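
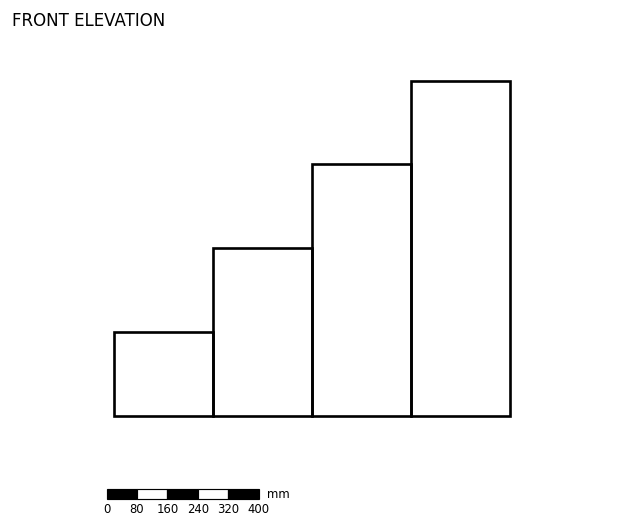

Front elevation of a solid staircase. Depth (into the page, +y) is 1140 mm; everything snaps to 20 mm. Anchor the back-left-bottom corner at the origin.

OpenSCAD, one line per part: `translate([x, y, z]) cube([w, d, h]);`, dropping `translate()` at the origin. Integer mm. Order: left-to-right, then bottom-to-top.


cube([260, 1140, 220]);
translate([260, 0, 0]) cube([260, 1140, 440]);
translate([520, 0, 0]) cube([260, 1140, 660]);
translate([780, 0, 0]) cube([260, 1140, 880]);


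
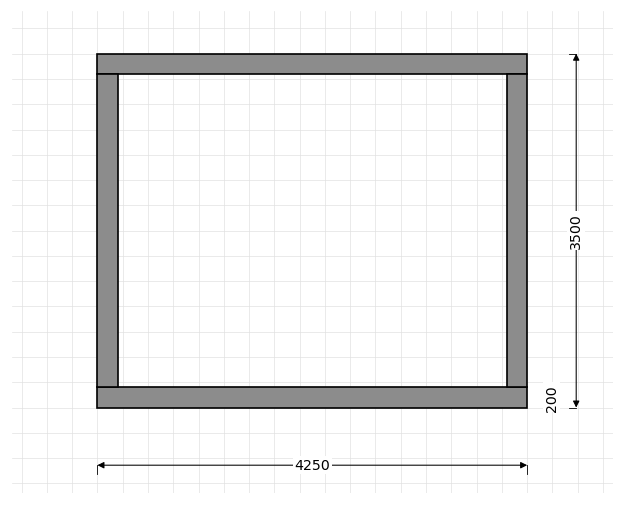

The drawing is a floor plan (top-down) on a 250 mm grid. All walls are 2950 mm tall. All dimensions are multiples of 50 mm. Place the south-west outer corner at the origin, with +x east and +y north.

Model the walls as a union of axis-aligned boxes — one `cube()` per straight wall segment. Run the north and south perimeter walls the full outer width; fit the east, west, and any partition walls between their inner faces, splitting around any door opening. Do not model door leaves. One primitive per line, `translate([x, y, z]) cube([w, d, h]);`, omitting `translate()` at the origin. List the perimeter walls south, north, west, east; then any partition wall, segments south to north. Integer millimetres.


cube([4250, 200, 2950]);
translate([0, 3300, 0]) cube([4250, 200, 2950]);
translate([0, 200, 0]) cube([200, 3100, 2950]);
translate([4050, 200, 0]) cube([200, 3100, 2950]);


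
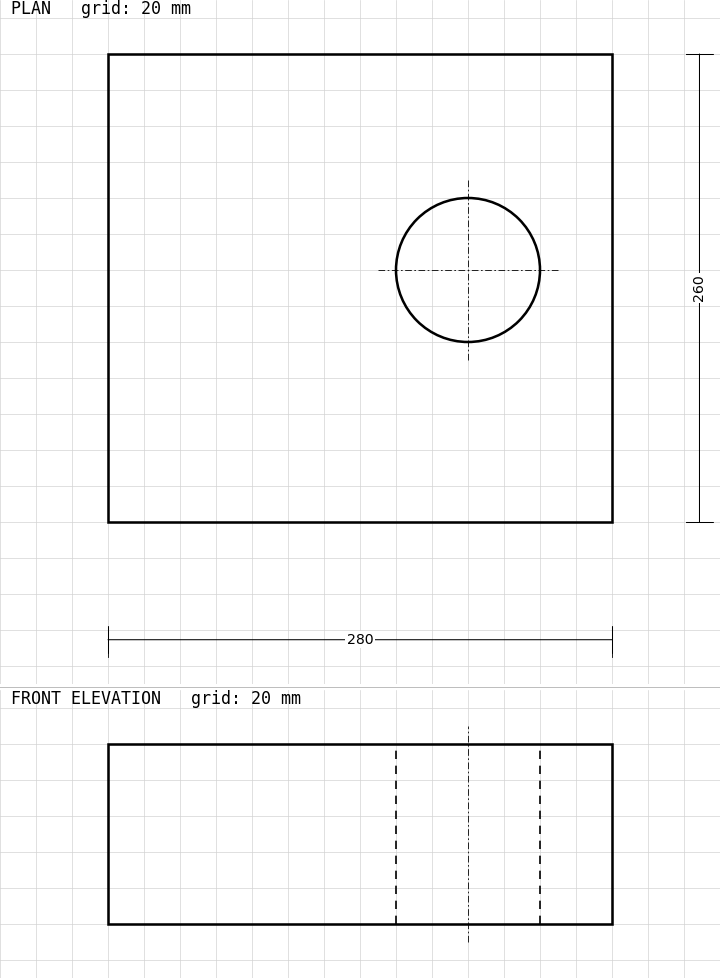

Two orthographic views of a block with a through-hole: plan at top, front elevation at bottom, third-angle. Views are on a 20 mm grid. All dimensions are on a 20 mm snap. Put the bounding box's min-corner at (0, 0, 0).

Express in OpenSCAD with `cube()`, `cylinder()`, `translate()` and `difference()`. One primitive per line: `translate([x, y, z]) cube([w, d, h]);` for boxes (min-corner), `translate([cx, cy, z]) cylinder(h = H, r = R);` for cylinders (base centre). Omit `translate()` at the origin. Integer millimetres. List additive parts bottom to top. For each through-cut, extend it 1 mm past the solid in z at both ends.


difference() {
  cube([280, 260, 100]);
  translate([200, 140, -1]) cylinder(h = 102, r = 40);
}


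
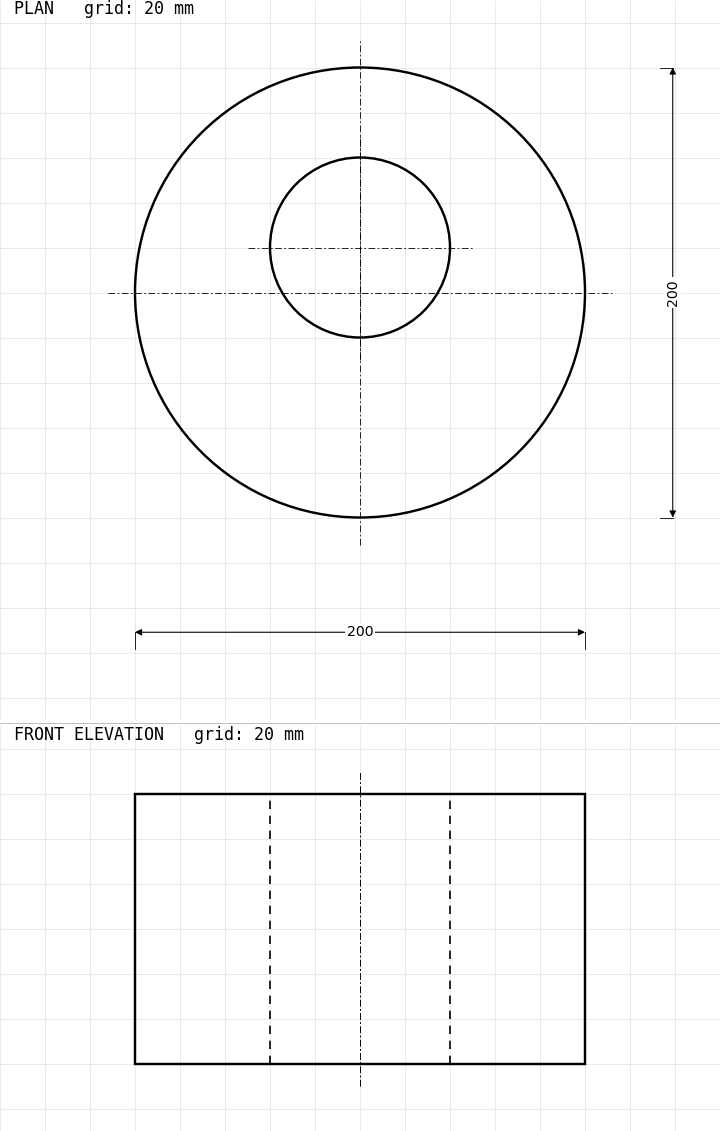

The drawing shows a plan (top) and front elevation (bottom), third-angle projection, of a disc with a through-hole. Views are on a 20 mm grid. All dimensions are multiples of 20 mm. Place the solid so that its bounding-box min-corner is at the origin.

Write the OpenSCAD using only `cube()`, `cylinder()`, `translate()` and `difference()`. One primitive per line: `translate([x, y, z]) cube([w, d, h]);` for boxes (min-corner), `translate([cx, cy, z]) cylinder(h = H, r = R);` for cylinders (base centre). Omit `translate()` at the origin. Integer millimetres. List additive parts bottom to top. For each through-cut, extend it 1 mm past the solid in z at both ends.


difference() {
  translate([100, 100, 0]) cylinder(h = 120, r = 100);
  translate([100, 120, -1]) cylinder(h = 122, r = 40);
}


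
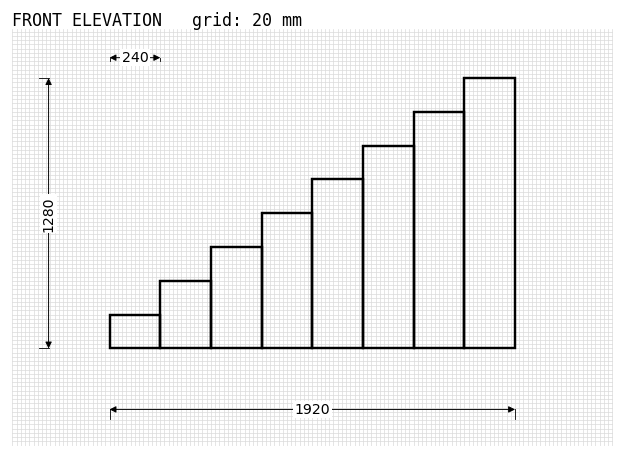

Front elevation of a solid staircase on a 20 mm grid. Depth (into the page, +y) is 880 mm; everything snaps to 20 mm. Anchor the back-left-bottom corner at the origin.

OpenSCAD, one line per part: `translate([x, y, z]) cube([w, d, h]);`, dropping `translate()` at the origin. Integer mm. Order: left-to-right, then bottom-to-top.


cube([240, 880, 160]);
translate([240, 0, 0]) cube([240, 880, 320]);
translate([480, 0, 0]) cube([240, 880, 480]);
translate([720, 0, 0]) cube([240, 880, 640]);
translate([960, 0, 0]) cube([240, 880, 800]);
translate([1200, 0, 0]) cube([240, 880, 960]);
translate([1440, 0, 0]) cube([240, 880, 1120]);
translate([1680, 0, 0]) cube([240, 880, 1280]);


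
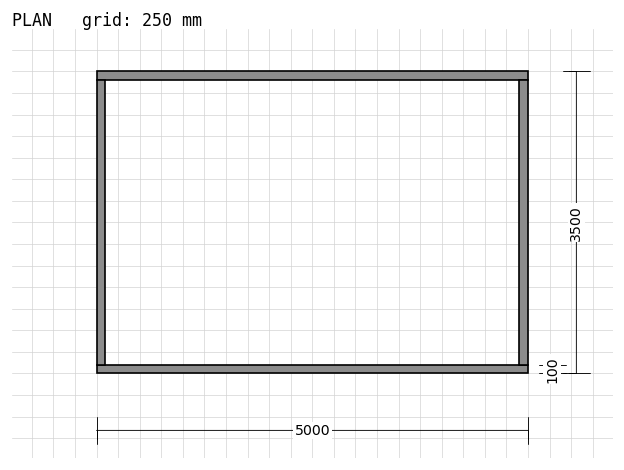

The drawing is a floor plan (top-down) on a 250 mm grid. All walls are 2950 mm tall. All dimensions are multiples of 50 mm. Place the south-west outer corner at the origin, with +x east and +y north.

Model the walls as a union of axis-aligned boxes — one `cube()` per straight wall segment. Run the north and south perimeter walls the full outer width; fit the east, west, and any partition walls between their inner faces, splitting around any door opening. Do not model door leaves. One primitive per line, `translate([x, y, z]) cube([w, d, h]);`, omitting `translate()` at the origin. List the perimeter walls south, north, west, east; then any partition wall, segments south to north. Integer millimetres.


cube([5000, 100, 2950]);
translate([0, 3400, 0]) cube([5000, 100, 2950]);
translate([0, 100, 0]) cube([100, 3300, 2950]);
translate([4900, 100, 0]) cube([100, 3300, 2950]);


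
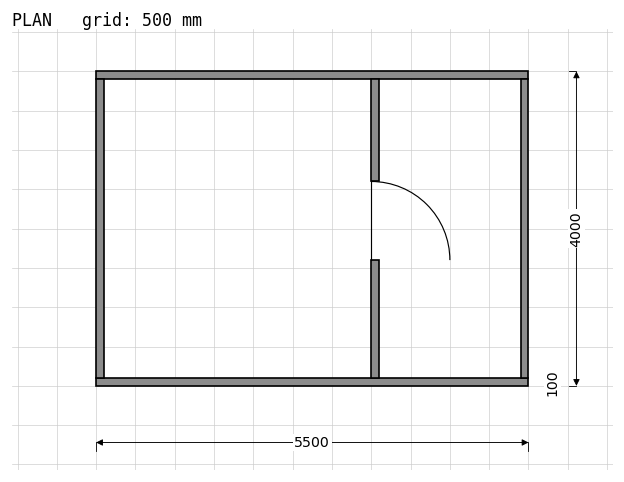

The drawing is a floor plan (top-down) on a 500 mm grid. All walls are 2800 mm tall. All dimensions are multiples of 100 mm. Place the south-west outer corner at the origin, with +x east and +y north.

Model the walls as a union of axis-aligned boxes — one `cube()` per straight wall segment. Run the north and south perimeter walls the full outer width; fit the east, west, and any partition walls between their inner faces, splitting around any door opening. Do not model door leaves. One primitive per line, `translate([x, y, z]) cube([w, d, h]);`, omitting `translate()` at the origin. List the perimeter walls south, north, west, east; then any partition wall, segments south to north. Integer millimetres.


cube([5500, 100, 2800]);
translate([0, 3900, 0]) cube([5500, 100, 2800]);
translate([0, 100, 0]) cube([100, 3800, 2800]);
translate([5400, 100, 0]) cube([100, 3800, 2800]);
translate([3500, 100, 0]) cube([100, 1500, 2800]);
translate([3500, 2600, 0]) cube([100, 1300, 2800]);


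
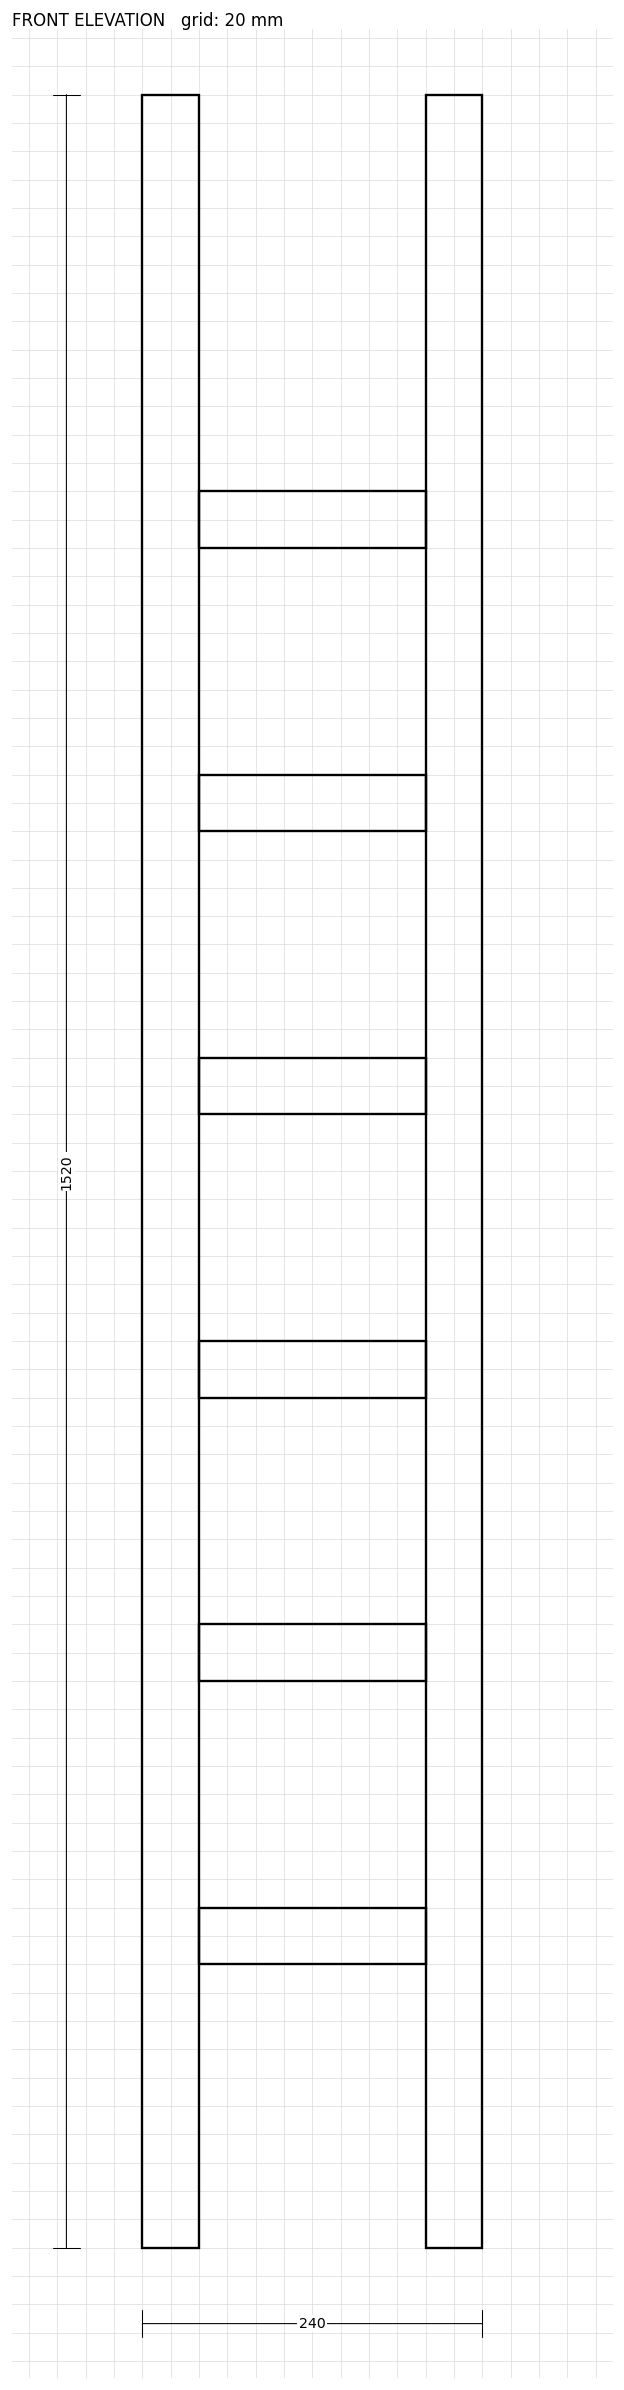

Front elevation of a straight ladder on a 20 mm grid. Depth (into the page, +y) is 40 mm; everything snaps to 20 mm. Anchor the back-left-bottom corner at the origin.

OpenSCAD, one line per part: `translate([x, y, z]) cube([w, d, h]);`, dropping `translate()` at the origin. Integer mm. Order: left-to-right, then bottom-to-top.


cube([40, 40, 1520]);
translate([40, 0, 200]) cube([160, 40, 40]);
translate([40, 0, 400]) cube([160, 40, 40]);
translate([40, 0, 600]) cube([160, 40, 40]);
translate([40, 0, 800]) cube([160, 40, 40]);
translate([40, 0, 1000]) cube([160, 40, 40]);
translate([40, 0, 1200]) cube([160, 40, 40]);
translate([200, 0, 0]) cube([40, 40, 1520]);


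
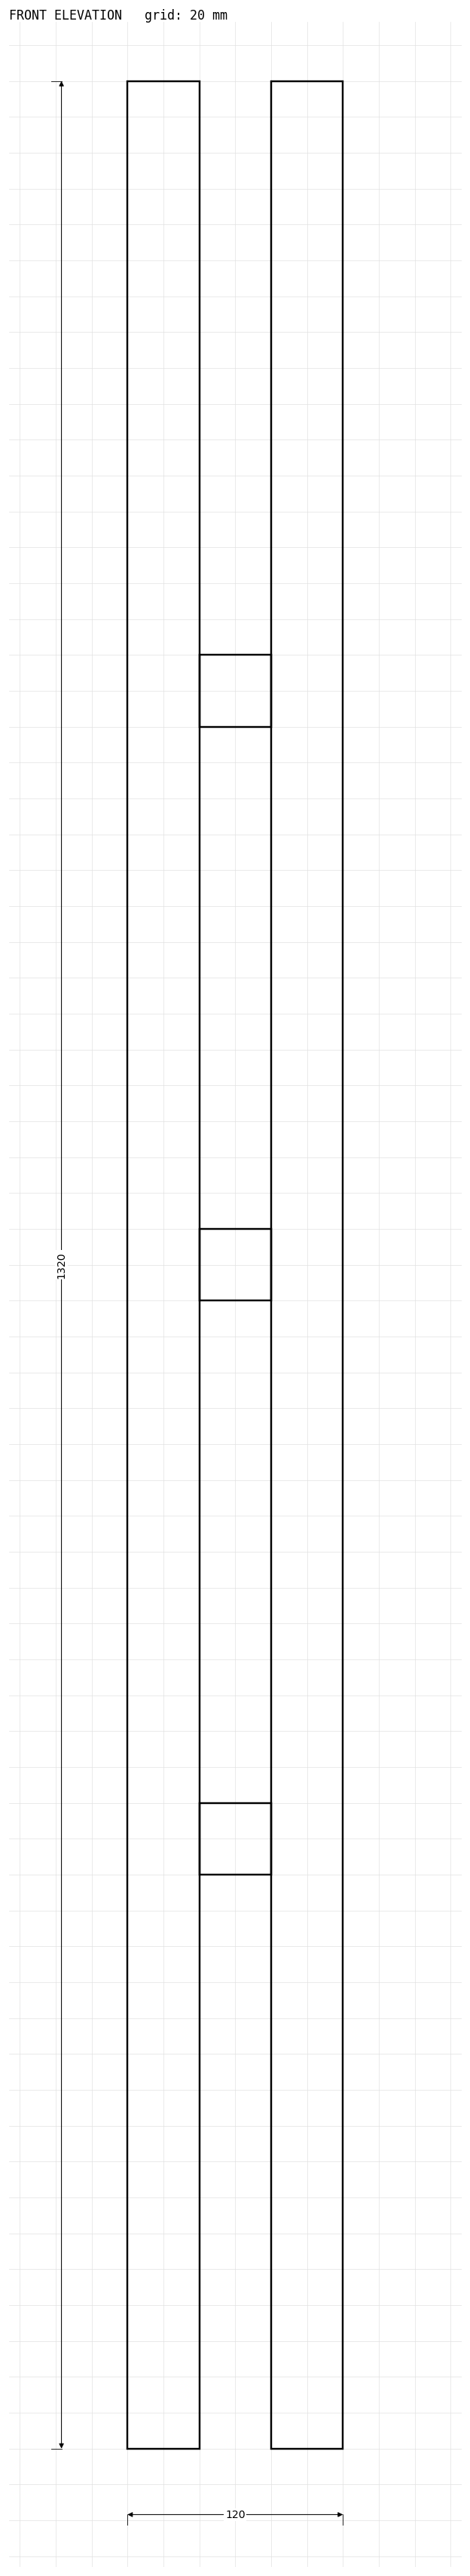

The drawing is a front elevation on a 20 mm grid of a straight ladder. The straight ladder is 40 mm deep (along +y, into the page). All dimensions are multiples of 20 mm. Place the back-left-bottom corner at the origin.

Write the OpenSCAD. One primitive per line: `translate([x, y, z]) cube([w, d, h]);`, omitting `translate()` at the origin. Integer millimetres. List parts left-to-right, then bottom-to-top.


cube([40, 40, 1320]);
translate([40, 0, 320]) cube([40, 40, 40]);
translate([40, 0, 640]) cube([40, 40, 40]);
translate([40, 0, 960]) cube([40, 40, 40]);
translate([80, 0, 0]) cube([40, 40, 1320]);


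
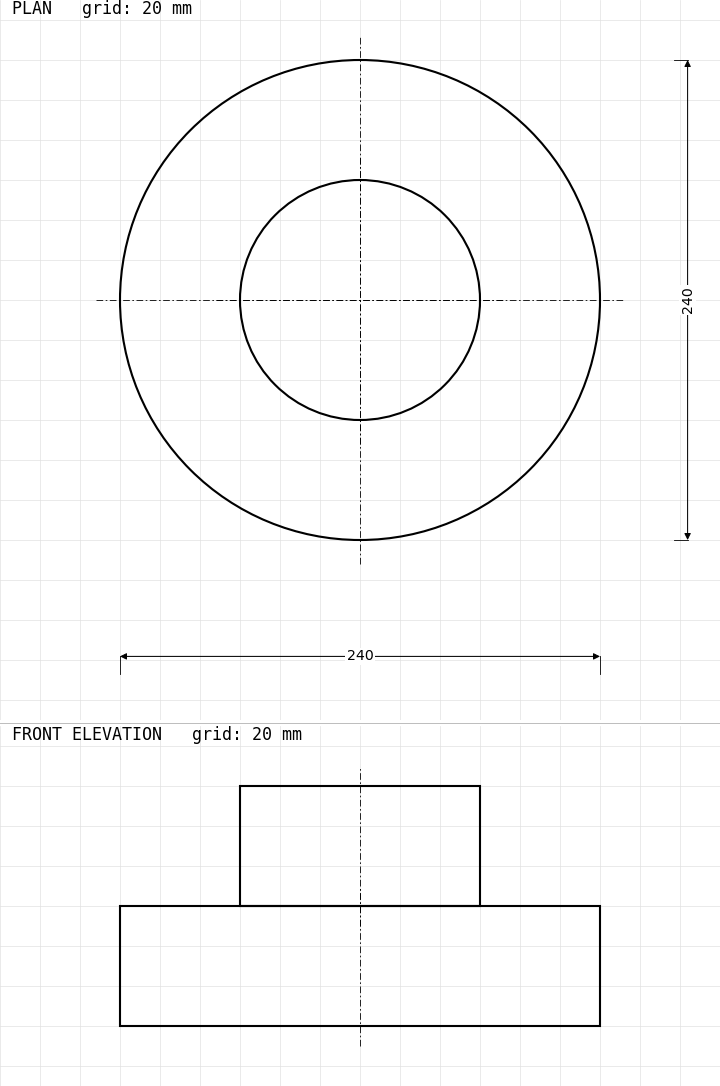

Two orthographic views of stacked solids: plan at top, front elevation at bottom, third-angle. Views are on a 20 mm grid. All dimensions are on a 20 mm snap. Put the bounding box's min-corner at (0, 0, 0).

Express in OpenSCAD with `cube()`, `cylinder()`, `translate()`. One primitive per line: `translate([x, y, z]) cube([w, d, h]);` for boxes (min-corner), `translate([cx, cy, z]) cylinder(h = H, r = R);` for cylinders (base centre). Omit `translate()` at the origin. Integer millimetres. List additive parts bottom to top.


translate([120, 120, 0]) cylinder(h = 60, r = 120);
translate([120, 120, 60]) cylinder(h = 60, r = 60);


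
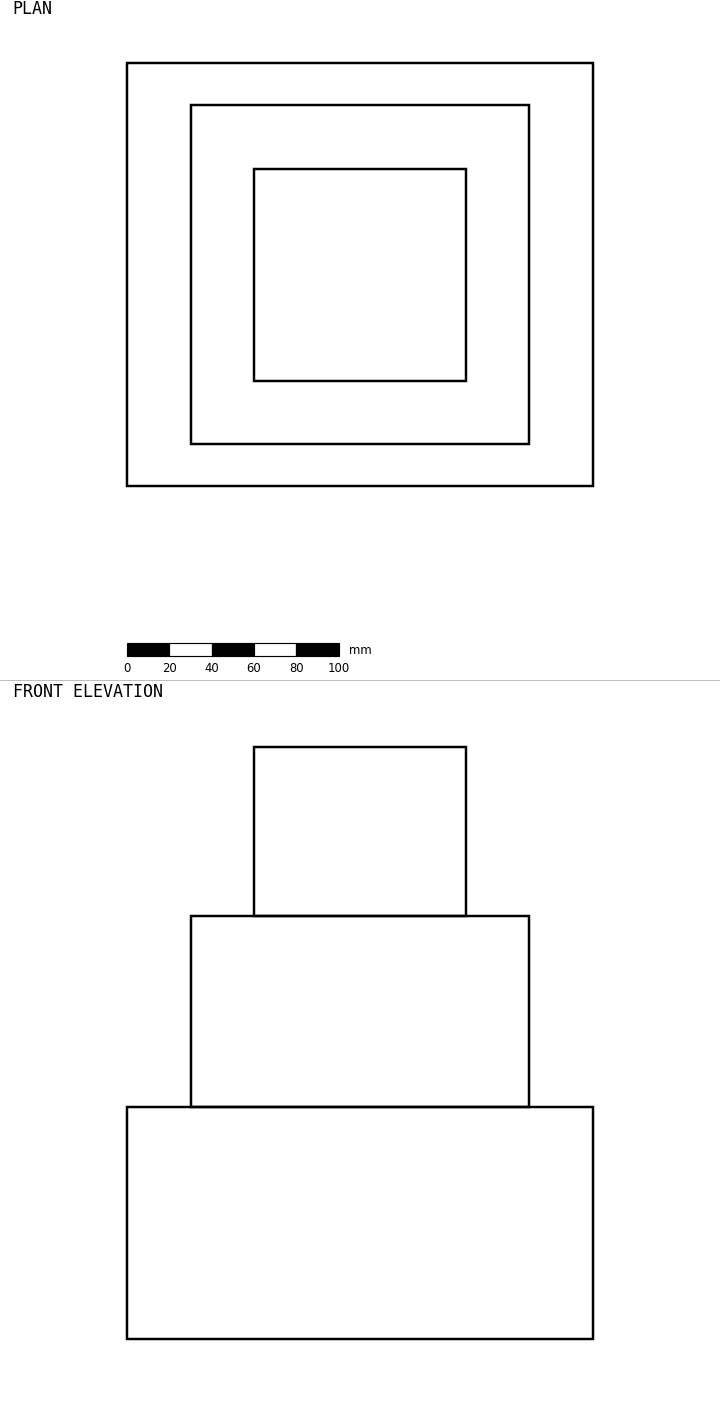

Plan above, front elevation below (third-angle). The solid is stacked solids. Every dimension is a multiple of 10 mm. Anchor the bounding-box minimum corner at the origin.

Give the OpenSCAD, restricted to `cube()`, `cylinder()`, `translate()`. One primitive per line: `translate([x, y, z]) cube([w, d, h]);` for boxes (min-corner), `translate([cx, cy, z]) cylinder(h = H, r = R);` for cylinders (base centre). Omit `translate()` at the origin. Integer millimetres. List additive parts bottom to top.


cube([220, 200, 110]);
translate([30, 20, 110]) cube([160, 160, 90]);
translate([60, 50, 200]) cube([100, 100, 80]);


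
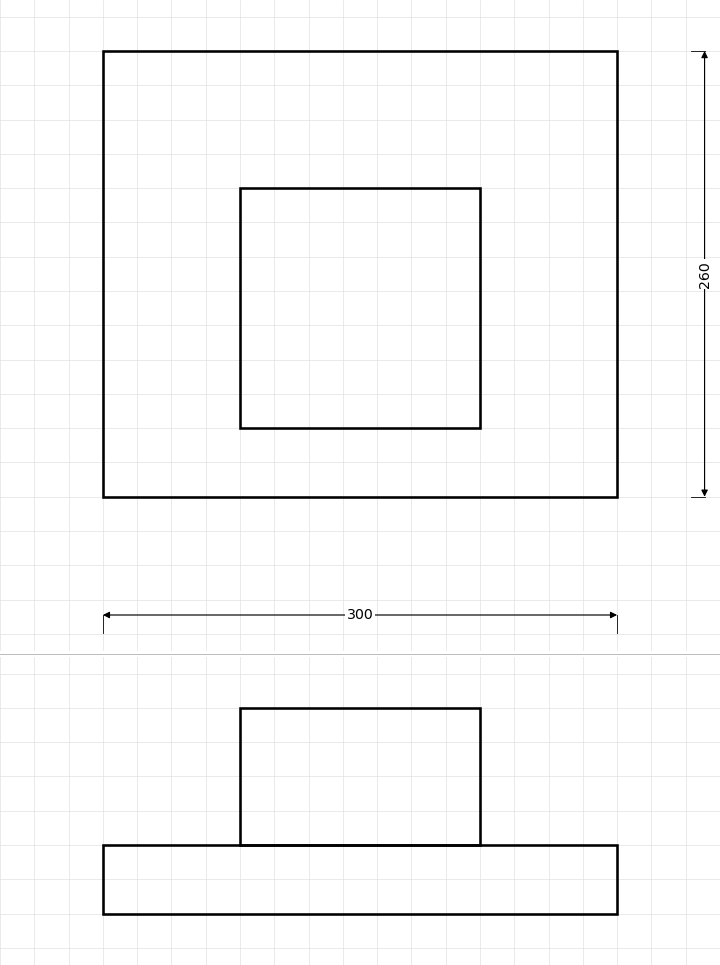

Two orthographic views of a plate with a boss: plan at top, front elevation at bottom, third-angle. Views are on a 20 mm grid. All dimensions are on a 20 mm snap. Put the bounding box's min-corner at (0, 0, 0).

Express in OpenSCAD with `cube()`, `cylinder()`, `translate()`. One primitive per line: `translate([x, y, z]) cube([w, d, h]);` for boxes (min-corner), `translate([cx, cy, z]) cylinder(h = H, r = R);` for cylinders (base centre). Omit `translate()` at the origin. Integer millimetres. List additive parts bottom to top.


cube([300, 260, 40]);
translate([80, 40, 40]) cube([140, 140, 80]);


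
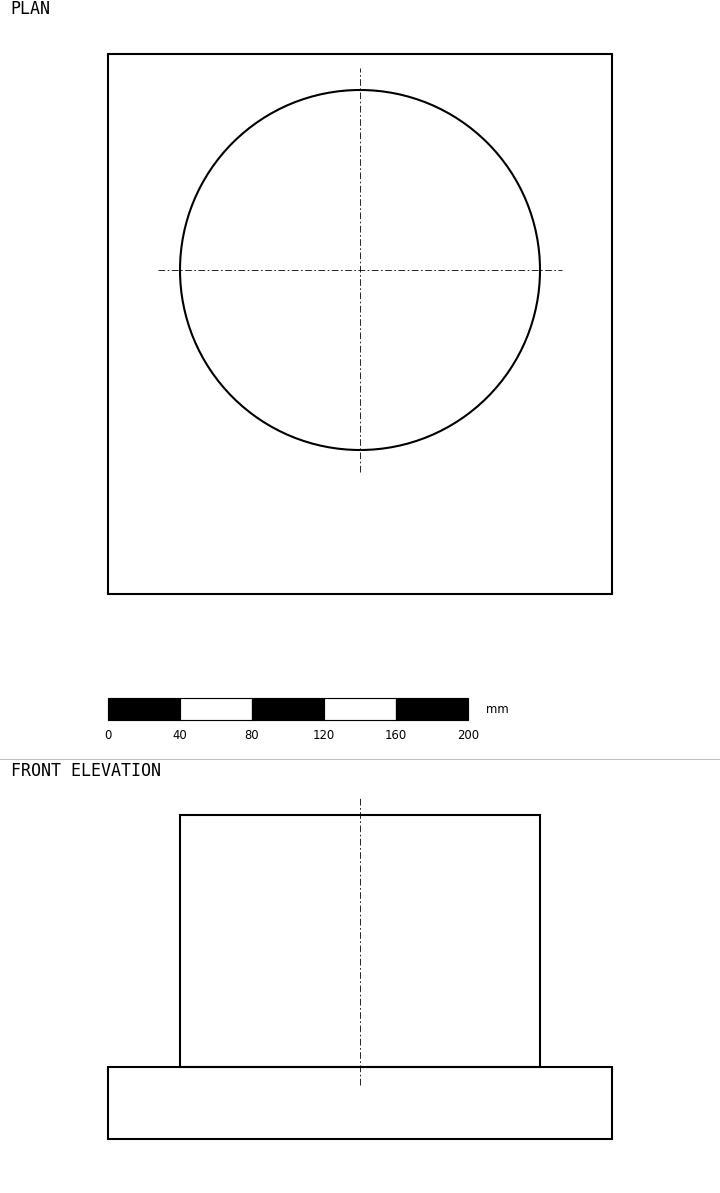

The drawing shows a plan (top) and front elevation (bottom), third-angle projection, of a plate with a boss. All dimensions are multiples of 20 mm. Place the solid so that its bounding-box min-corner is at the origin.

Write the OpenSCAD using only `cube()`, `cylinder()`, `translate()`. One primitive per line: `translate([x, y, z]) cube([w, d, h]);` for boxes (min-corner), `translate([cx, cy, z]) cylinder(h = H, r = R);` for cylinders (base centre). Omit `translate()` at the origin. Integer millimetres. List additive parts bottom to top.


cube([280, 300, 40]);
translate([140, 180, 40]) cylinder(h = 140, r = 100);


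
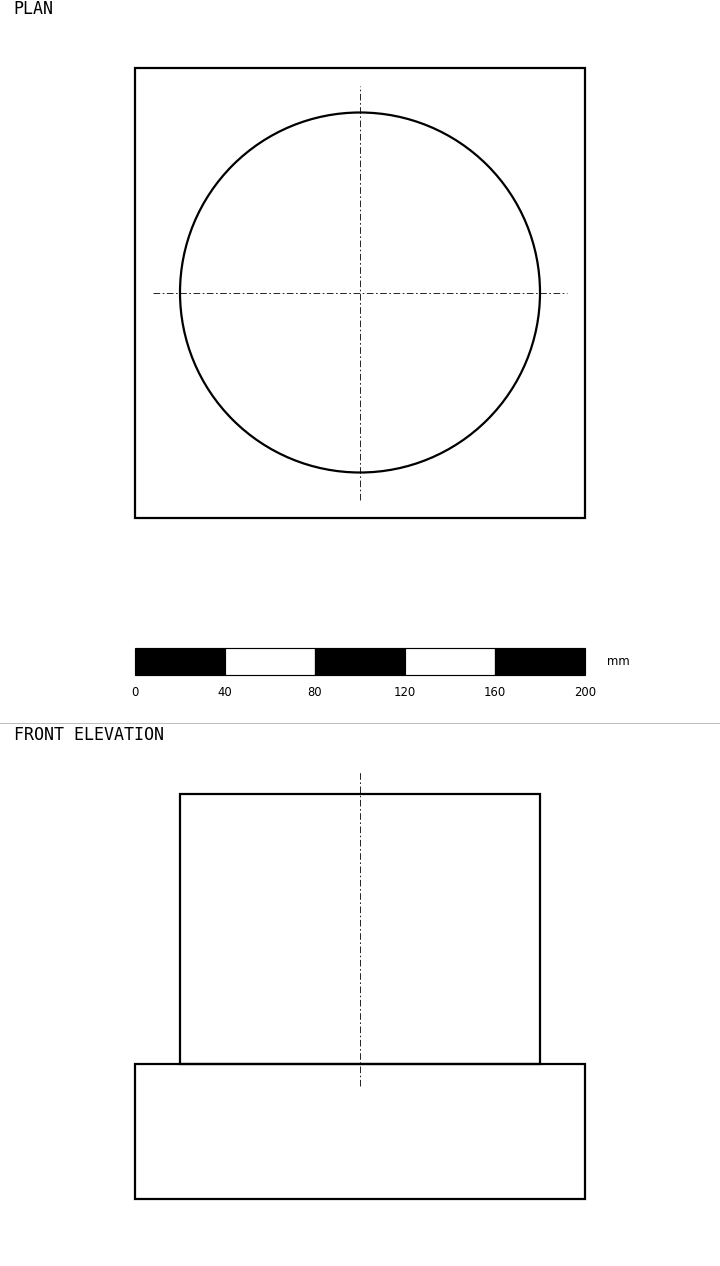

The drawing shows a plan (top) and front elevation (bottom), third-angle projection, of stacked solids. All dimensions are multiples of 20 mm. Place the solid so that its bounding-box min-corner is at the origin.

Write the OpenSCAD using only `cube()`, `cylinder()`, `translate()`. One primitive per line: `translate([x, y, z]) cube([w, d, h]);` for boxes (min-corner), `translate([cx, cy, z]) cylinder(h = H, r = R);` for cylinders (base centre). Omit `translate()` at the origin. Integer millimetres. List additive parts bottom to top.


cube([200, 200, 60]);
translate([100, 100, 60]) cylinder(h = 120, r = 80);


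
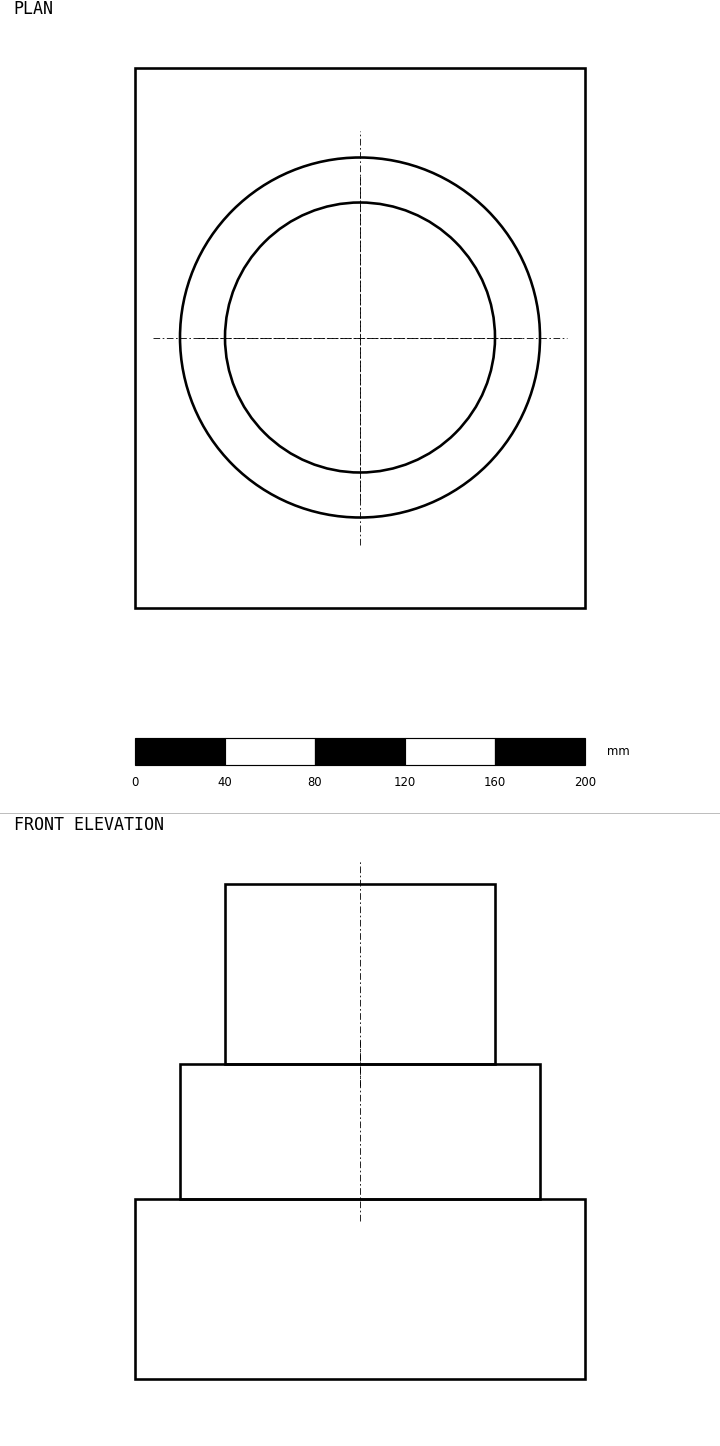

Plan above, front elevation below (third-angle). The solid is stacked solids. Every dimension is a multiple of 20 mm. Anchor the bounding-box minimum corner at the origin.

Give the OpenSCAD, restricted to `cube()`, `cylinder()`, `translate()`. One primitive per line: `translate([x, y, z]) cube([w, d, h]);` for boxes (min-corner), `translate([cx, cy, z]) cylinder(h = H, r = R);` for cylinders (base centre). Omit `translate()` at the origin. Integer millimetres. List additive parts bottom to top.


cube([200, 240, 80]);
translate([100, 120, 80]) cylinder(h = 60, r = 80);
translate([100, 120, 140]) cylinder(h = 80, r = 60);


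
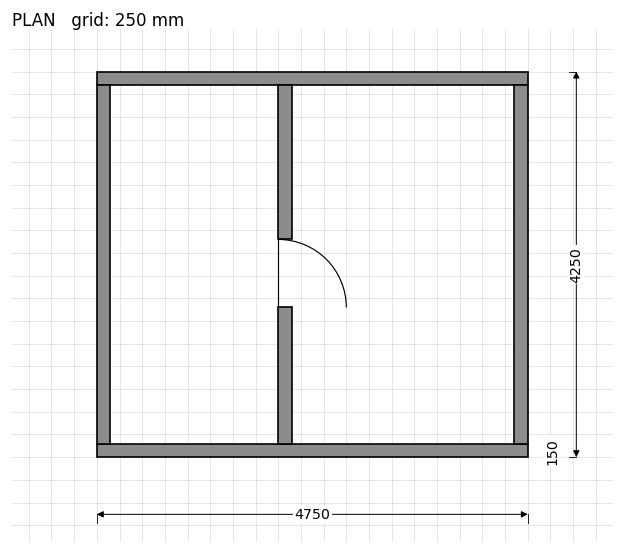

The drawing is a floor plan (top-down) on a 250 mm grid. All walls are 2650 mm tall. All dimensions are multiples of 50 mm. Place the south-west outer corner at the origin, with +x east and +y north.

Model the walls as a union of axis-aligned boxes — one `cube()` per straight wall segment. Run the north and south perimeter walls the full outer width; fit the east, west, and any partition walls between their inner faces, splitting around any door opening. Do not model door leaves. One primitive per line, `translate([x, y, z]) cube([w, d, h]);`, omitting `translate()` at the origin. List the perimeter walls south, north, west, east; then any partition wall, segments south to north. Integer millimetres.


cube([4750, 150, 2650]);
translate([0, 4100, 0]) cube([4750, 150, 2650]);
translate([0, 150, 0]) cube([150, 3950, 2650]);
translate([4600, 150, 0]) cube([150, 3950, 2650]);
translate([2000, 150, 0]) cube([150, 1500, 2650]);
translate([2000, 2400, 0]) cube([150, 1700, 2650]);


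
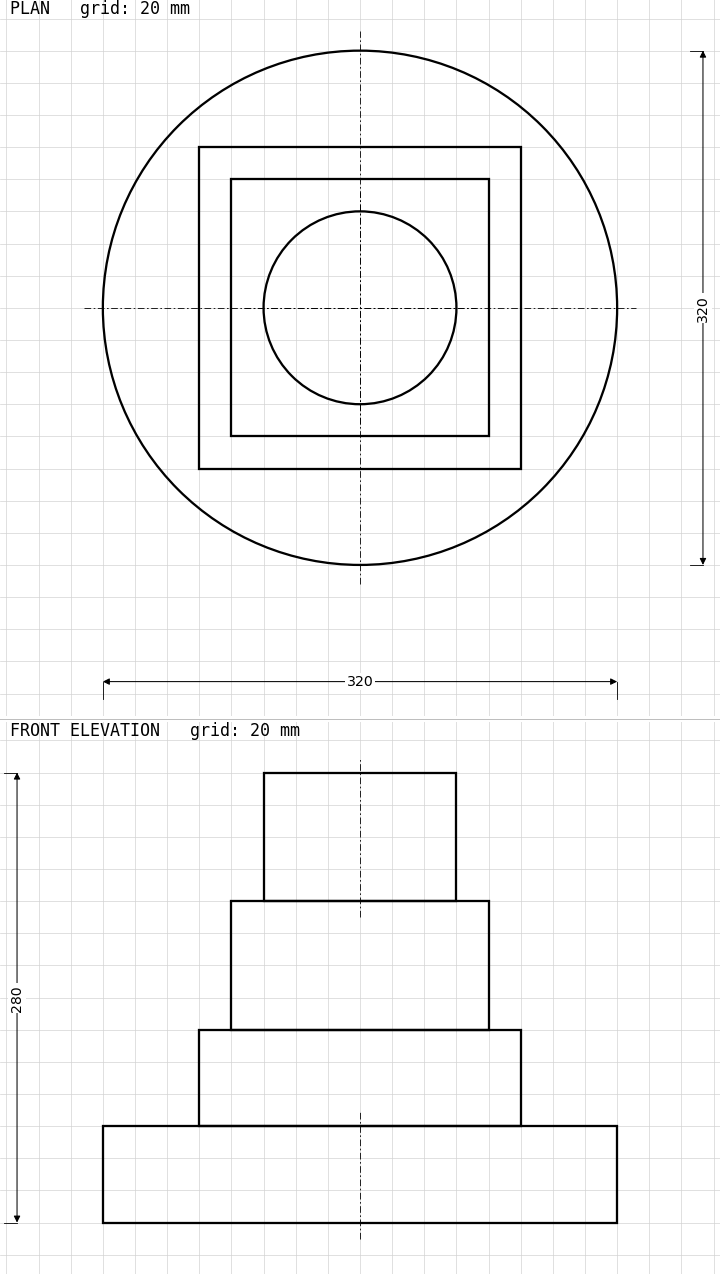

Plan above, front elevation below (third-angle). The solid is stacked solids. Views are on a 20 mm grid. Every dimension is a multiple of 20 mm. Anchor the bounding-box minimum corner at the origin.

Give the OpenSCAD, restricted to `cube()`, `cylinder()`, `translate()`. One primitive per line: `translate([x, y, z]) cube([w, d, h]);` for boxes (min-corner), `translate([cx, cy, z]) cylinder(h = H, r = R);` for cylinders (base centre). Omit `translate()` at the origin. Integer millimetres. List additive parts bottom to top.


translate([160, 160, 0]) cylinder(h = 60, r = 160);
translate([60, 60, 60]) cube([200, 200, 60]);
translate([80, 80, 120]) cube([160, 160, 80]);
translate([160, 160, 200]) cylinder(h = 80, r = 60);


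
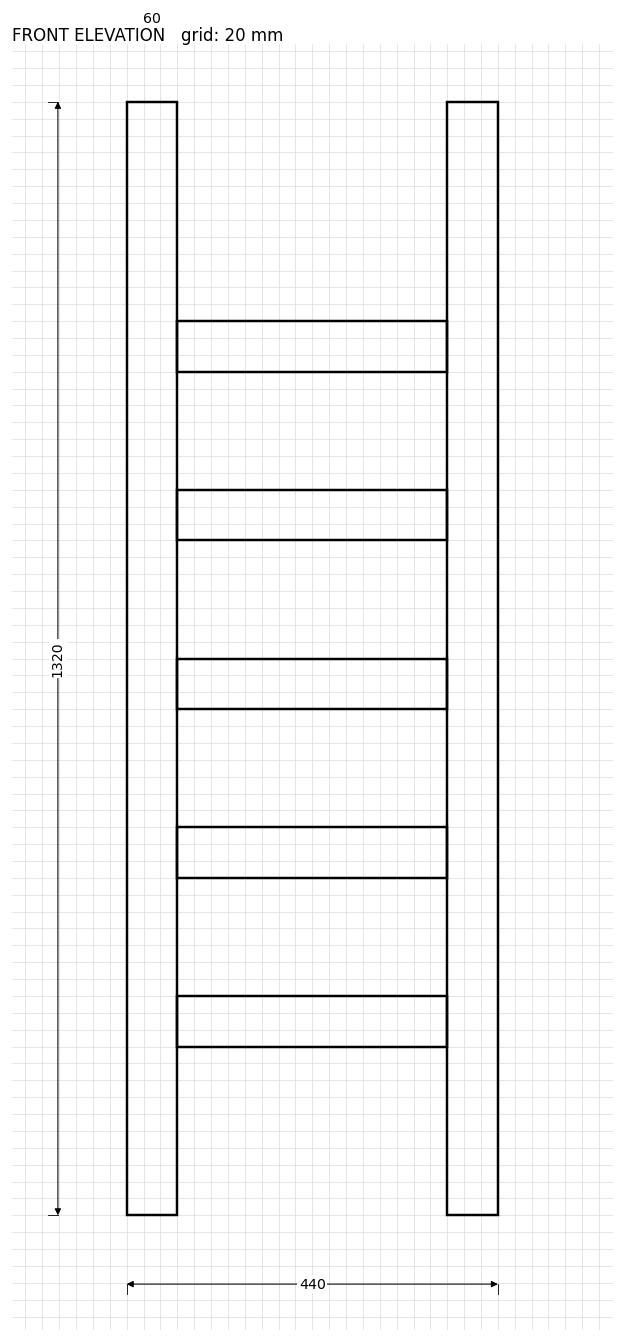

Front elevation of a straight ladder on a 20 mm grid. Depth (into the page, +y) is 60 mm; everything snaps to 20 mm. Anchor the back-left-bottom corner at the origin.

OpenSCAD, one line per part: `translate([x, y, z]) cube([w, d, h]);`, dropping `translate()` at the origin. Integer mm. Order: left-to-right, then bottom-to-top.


cube([60, 60, 1320]);
translate([60, 0, 200]) cube([320, 60, 60]);
translate([60, 0, 400]) cube([320, 60, 60]);
translate([60, 0, 600]) cube([320, 60, 60]);
translate([60, 0, 800]) cube([320, 60, 60]);
translate([60, 0, 1000]) cube([320, 60, 60]);
translate([380, 0, 0]) cube([60, 60, 1320]);


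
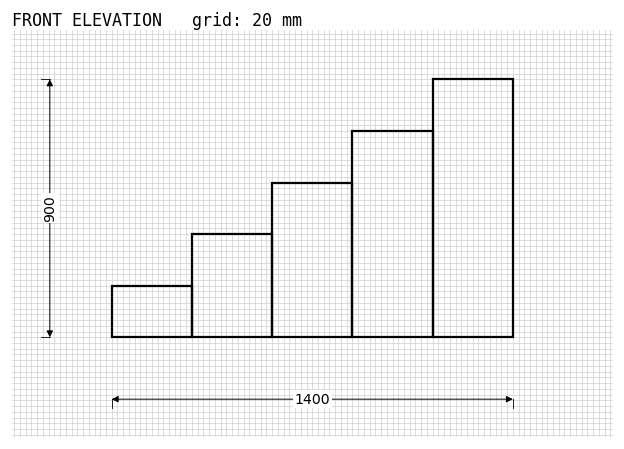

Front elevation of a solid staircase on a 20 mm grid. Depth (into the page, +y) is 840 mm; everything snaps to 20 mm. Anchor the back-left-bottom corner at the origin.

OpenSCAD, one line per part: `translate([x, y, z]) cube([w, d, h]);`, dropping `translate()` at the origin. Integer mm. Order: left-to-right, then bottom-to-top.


cube([280, 840, 180]);
translate([280, 0, 0]) cube([280, 840, 360]);
translate([560, 0, 0]) cube([280, 840, 540]);
translate([840, 0, 0]) cube([280, 840, 720]);
translate([1120, 0, 0]) cube([280, 840, 900]);


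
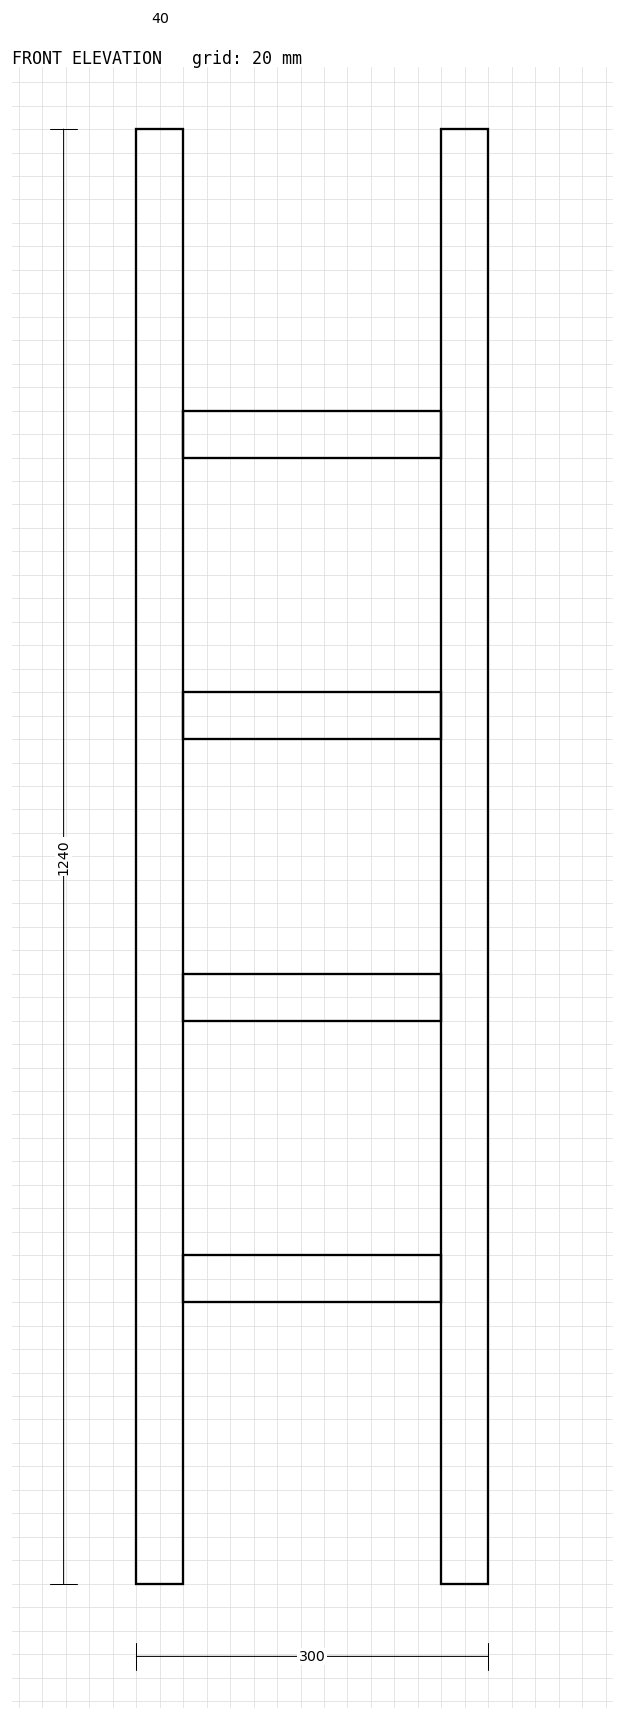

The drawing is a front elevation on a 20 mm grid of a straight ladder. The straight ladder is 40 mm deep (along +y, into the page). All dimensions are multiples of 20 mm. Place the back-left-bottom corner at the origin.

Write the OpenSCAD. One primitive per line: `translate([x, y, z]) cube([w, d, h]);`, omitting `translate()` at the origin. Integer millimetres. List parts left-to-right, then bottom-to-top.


cube([40, 40, 1240]);
translate([40, 0, 240]) cube([220, 40, 40]);
translate([40, 0, 480]) cube([220, 40, 40]);
translate([40, 0, 720]) cube([220, 40, 40]);
translate([40, 0, 960]) cube([220, 40, 40]);
translate([260, 0, 0]) cube([40, 40, 1240]);


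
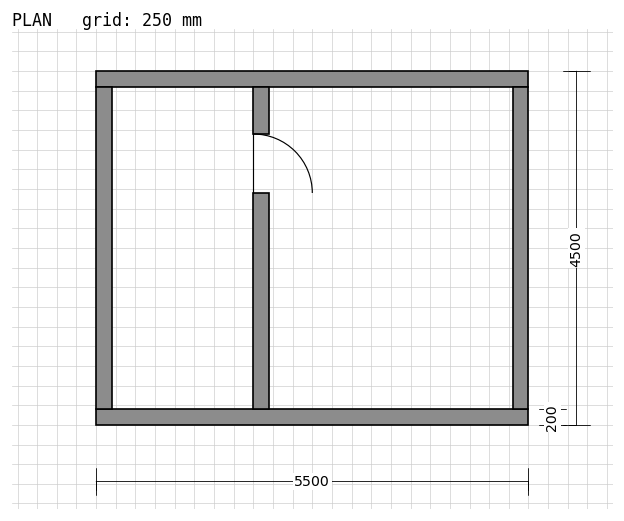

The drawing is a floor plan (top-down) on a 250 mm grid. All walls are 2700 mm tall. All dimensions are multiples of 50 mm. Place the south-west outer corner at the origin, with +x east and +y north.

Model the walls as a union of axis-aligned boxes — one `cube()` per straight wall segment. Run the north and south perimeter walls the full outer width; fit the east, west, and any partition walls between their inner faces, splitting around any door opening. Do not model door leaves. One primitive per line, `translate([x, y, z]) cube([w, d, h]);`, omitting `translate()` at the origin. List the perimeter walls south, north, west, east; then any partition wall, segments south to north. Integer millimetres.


cube([5500, 200, 2700]);
translate([0, 4300, 0]) cube([5500, 200, 2700]);
translate([0, 200, 0]) cube([200, 4100, 2700]);
translate([5300, 200, 0]) cube([200, 4100, 2700]);
translate([2000, 200, 0]) cube([200, 2750, 2700]);
translate([2000, 3700, 0]) cube([200, 600, 2700]);


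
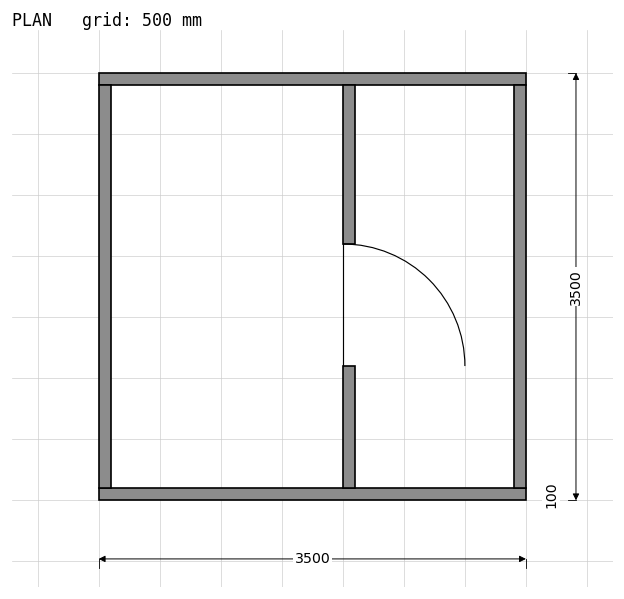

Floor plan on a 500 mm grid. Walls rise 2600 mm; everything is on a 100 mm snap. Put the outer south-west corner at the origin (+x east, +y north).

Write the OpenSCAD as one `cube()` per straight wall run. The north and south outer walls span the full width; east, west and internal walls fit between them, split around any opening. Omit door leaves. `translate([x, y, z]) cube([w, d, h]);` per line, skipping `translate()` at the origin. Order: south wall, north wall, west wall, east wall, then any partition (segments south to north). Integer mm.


cube([3500, 100, 2600]);
translate([0, 3400, 0]) cube([3500, 100, 2600]);
translate([0, 100, 0]) cube([100, 3300, 2600]);
translate([3400, 100, 0]) cube([100, 3300, 2600]);
translate([2000, 100, 0]) cube([100, 1000, 2600]);
translate([2000, 2100, 0]) cube([100, 1300, 2600]);


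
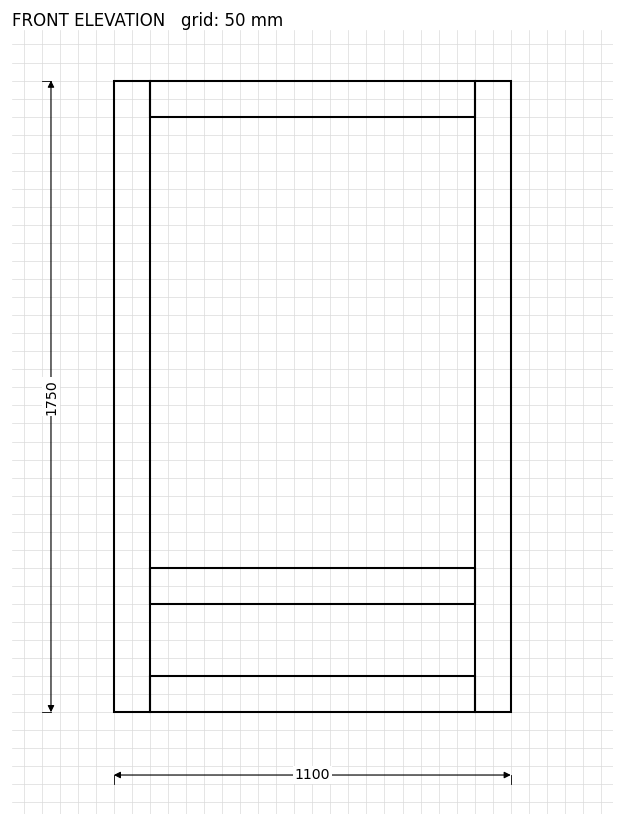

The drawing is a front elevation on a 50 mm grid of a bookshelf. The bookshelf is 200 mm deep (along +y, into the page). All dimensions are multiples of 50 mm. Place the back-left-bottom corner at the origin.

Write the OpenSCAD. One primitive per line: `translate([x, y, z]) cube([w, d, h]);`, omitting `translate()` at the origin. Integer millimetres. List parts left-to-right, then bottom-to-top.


cube([100, 200, 1750]);
translate([100, 0, 0]) cube([900, 200, 100]);
translate([100, 0, 300]) cube([900, 200, 100]);
translate([100, 0, 1650]) cube([900, 200, 100]);
translate([1000, 0, 0]) cube([100, 200, 1750]);


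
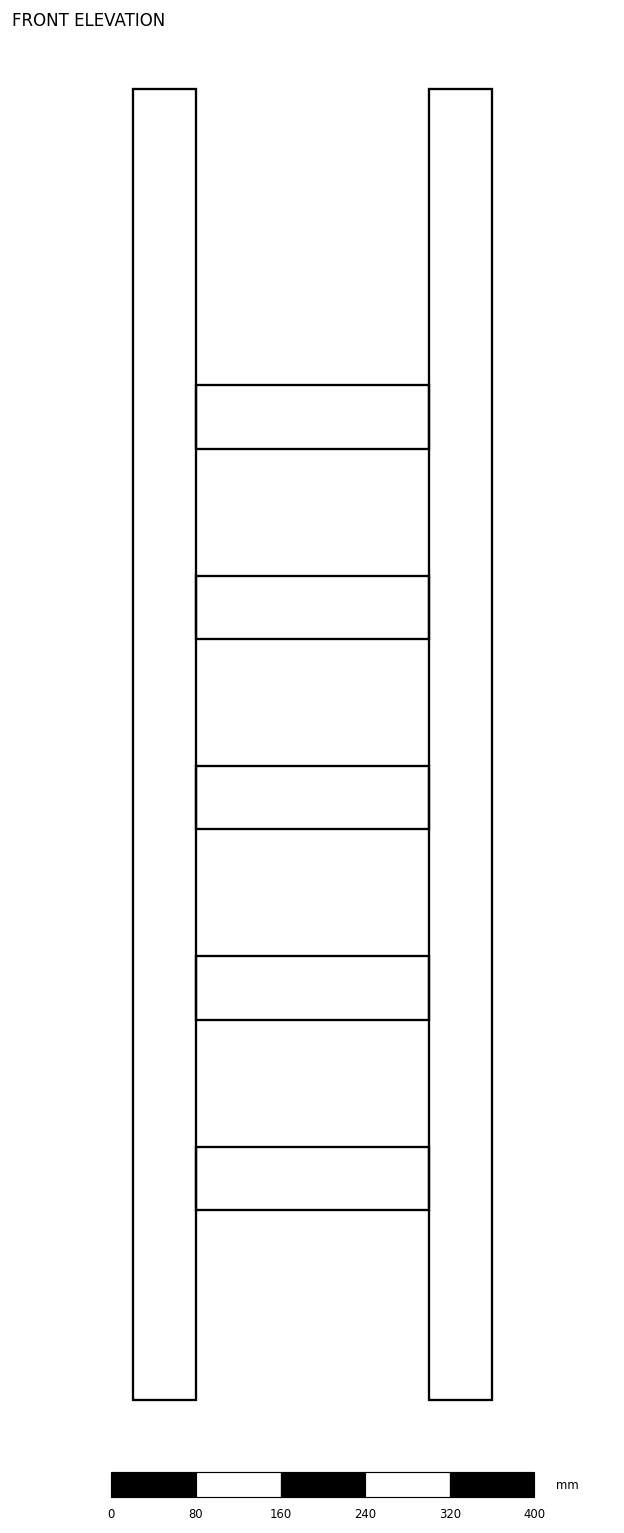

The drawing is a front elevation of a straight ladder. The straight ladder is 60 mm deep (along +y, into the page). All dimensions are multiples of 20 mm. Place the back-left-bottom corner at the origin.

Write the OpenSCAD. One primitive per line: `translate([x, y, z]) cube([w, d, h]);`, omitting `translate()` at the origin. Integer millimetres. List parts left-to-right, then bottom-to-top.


cube([60, 60, 1240]);
translate([60, 0, 180]) cube([220, 60, 60]);
translate([60, 0, 360]) cube([220, 60, 60]);
translate([60, 0, 540]) cube([220, 60, 60]);
translate([60, 0, 720]) cube([220, 60, 60]);
translate([60, 0, 900]) cube([220, 60, 60]);
translate([280, 0, 0]) cube([60, 60, 1240]);


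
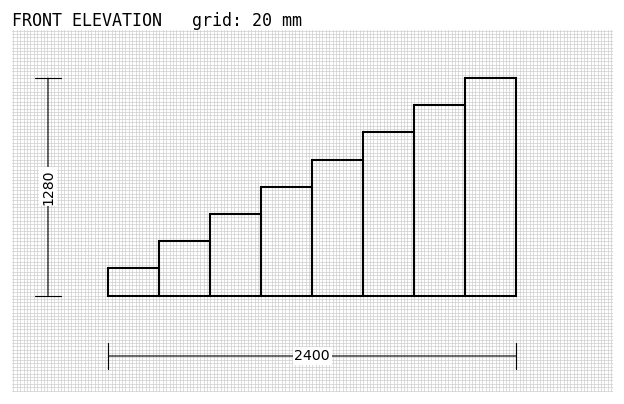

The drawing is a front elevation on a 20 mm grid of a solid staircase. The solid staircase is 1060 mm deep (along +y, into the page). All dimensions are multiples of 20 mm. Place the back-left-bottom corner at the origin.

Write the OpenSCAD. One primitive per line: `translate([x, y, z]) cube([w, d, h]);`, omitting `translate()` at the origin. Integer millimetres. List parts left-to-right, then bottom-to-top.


cube([300, 1060, 160]);
translate([300, 0, 0]) cube([300, 1060, 320]);
translate([600, 0, 0]) cube([300, 1060, 480]);
translate([900, 0, 0]) cube([300, 1060, 640]);
translate([1200, 0, 0]) cube([300, 1060, 800]);
translate([1500, 0, 0]) cube([300, 1060, 960]);
translate([1800, 0, 0]) cube([300, 1060, 1120]);
translate([2100, 0, 0]) cube([300, 1060, 1280]);


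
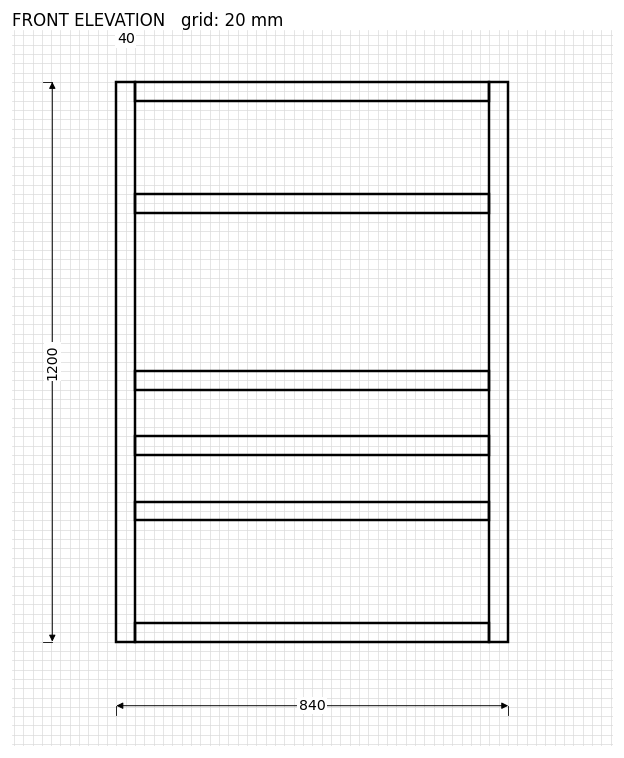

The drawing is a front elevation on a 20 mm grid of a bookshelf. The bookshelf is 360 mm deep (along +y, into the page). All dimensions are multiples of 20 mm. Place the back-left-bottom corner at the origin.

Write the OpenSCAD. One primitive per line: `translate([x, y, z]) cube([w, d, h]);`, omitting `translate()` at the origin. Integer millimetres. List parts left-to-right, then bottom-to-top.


cube([40, 360, 1200]);
translate([40, 0, 0]) cube([760, 360, 40]);
translate([40, 0, 260]) cube([760, 360, 40]);
translate([40, 0, 400]) cube([760, 360, 40]);
translate([40, 0, 540]) cube([760, 360, 40]);
translate([40, 0, 920]) cube([760, 360, 40]);
translate([40, 0, 1160]) cube([760, 360, 40]);
translate([800, 0, 0]) cube([40, 360, 1200]);


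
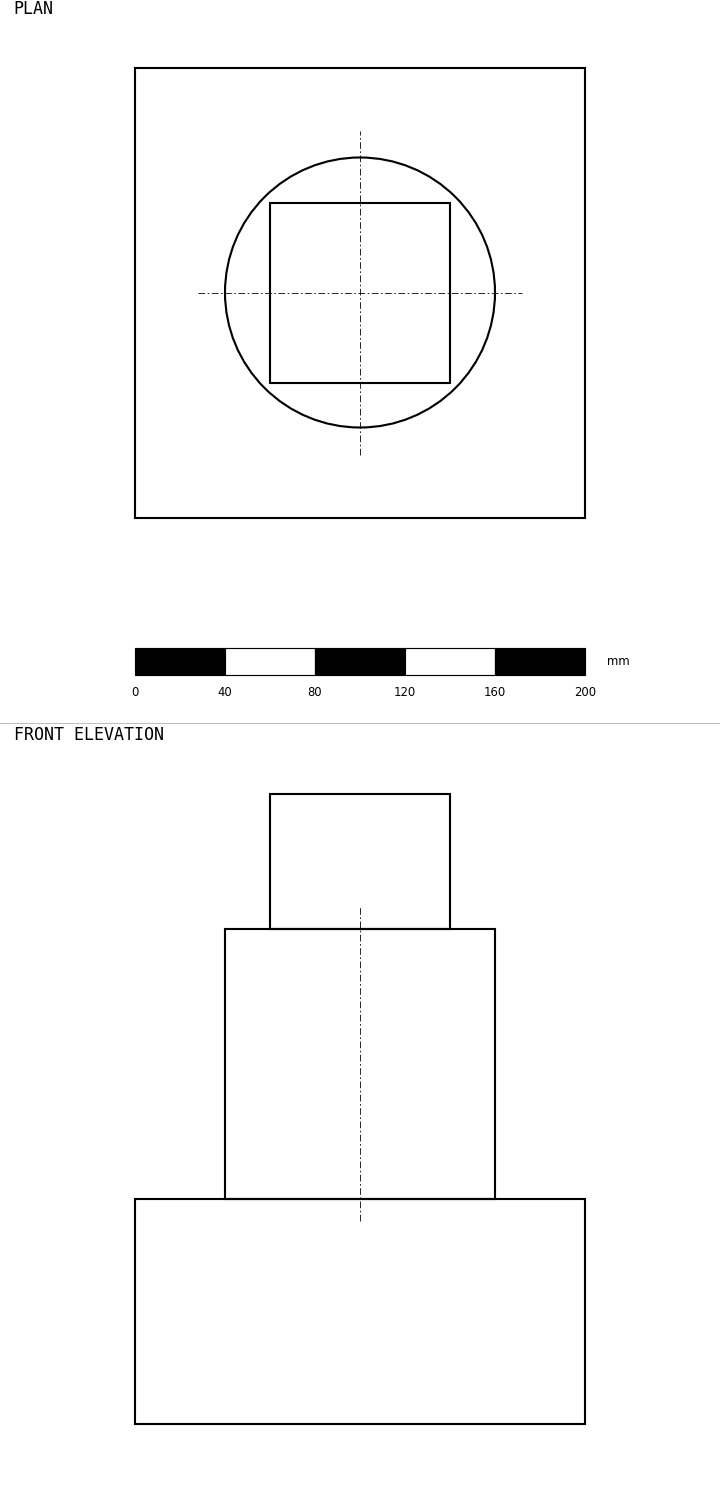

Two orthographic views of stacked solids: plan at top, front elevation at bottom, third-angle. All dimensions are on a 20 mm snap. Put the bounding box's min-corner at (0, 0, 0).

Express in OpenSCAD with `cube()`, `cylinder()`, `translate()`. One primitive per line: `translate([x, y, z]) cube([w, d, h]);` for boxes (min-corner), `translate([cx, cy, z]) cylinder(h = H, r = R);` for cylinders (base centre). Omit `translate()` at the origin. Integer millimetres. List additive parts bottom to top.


cube([200, 200, 100]);
translate([100, 100, 100]) cylinder(h = 120, r = 60);
translate([60, 60, 220]) cube([80, 80, 60]);


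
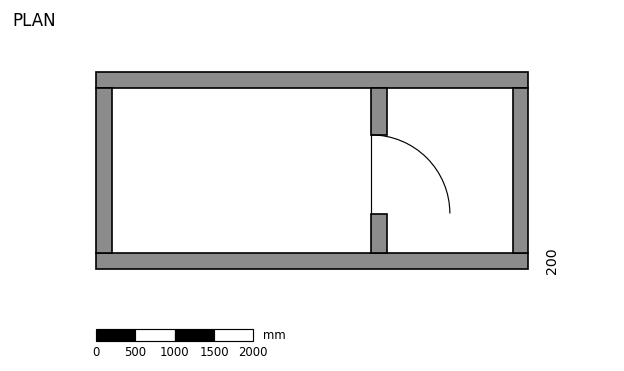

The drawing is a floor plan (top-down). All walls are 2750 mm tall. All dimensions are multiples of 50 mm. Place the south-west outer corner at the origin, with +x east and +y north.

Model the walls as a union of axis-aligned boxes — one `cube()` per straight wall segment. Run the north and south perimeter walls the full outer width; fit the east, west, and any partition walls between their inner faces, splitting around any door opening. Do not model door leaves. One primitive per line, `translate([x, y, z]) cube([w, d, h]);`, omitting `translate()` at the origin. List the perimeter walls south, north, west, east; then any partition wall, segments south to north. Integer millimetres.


cube([5500, 200, 2750]);
translate([0, 2300, 0]) cube([5500, 200, 2750]);
translate([0, 200, 0]) cube([200, 2100, 2750]);
translate([5300, 200, 0]) cube([200, 2100, 2750]);
translate([3500, 200, 0]) cube([200, 500, 2750]);
translate([3500, 1700, 0]) cube([200, 600, 2750]);


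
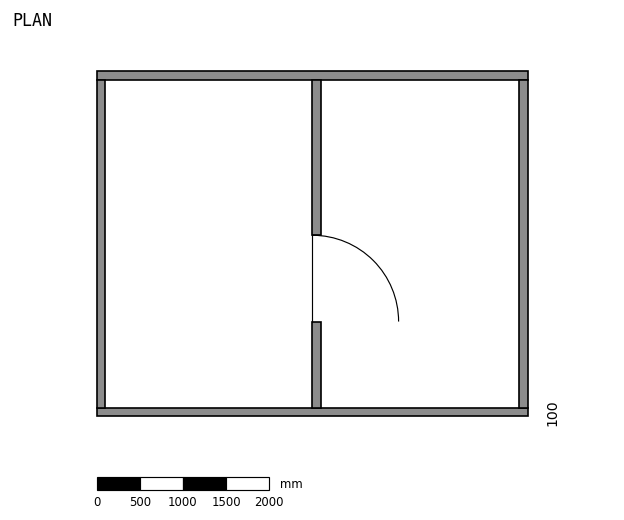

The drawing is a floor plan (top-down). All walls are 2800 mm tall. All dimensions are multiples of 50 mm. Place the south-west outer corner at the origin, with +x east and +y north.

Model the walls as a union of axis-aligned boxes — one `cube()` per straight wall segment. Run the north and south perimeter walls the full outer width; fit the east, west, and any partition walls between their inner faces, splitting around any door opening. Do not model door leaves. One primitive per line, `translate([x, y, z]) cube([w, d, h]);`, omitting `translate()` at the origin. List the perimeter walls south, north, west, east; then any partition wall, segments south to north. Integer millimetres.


cube([5000, 100, 2800]);
translate([0, 3900, 0]) cube([5000, 100, 2800]);
translate([0, 100, 0]) cube([100, 3800, 2800]);
translate([4900, 100, 0]) cube([100, 3800, 2800]);
translate([2500, 100, 0]) cube([100, 1000, 2800]);
translate([2500, 2100, 0]) cube([100, 1800, 2800]);


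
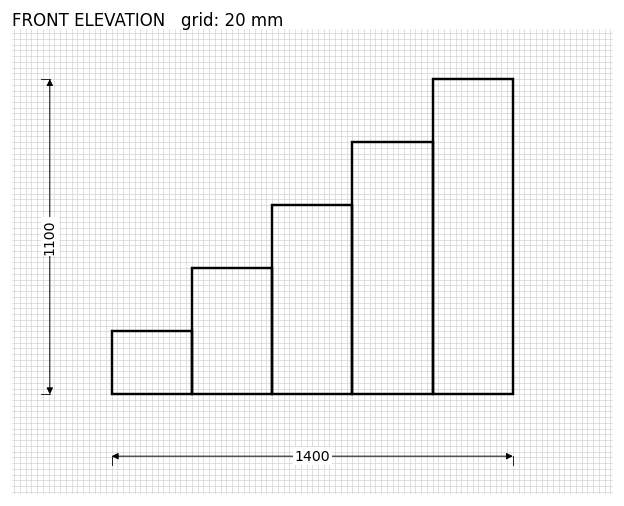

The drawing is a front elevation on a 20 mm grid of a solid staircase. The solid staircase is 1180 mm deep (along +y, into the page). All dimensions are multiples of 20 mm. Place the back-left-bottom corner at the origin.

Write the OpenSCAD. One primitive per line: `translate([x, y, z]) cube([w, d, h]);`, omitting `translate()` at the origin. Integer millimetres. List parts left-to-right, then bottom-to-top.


cube([280, 1180, 220]);
translate([280, 0, 0]) cube([280, 1180, 440]);
translate([560, 0, 0]) cube([280, 1180, 660]);
translate([840, 0, 0]) cube([280, 1180, 880]);
translate([1120, 0, 0]) cube([280, 1180, 1100]);


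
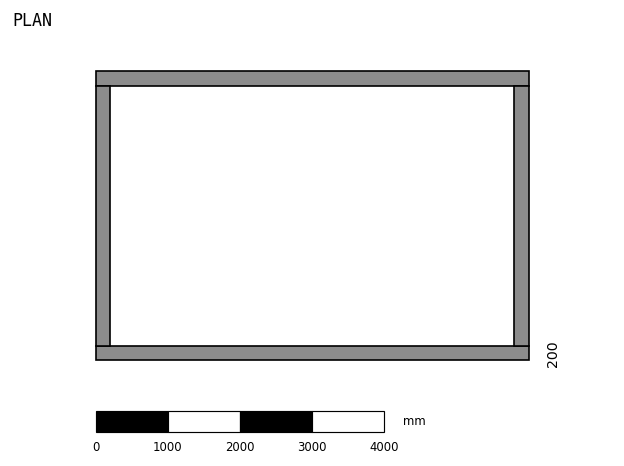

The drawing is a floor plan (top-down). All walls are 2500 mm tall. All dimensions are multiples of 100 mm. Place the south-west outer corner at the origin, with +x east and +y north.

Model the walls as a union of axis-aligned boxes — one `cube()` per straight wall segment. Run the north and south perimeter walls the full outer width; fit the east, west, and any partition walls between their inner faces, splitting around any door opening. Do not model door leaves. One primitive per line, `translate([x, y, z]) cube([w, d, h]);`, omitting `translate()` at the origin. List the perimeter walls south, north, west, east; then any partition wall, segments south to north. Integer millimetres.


cube([6000, 200, 2500]);
translate([0, 3800, 0]) cube([6000, 200, 2500]);
translate([0, 200, 0]) cube([200, 3600, 2500]);
translate([5800, 200, 0]) cube([200, 3600, 2500]);


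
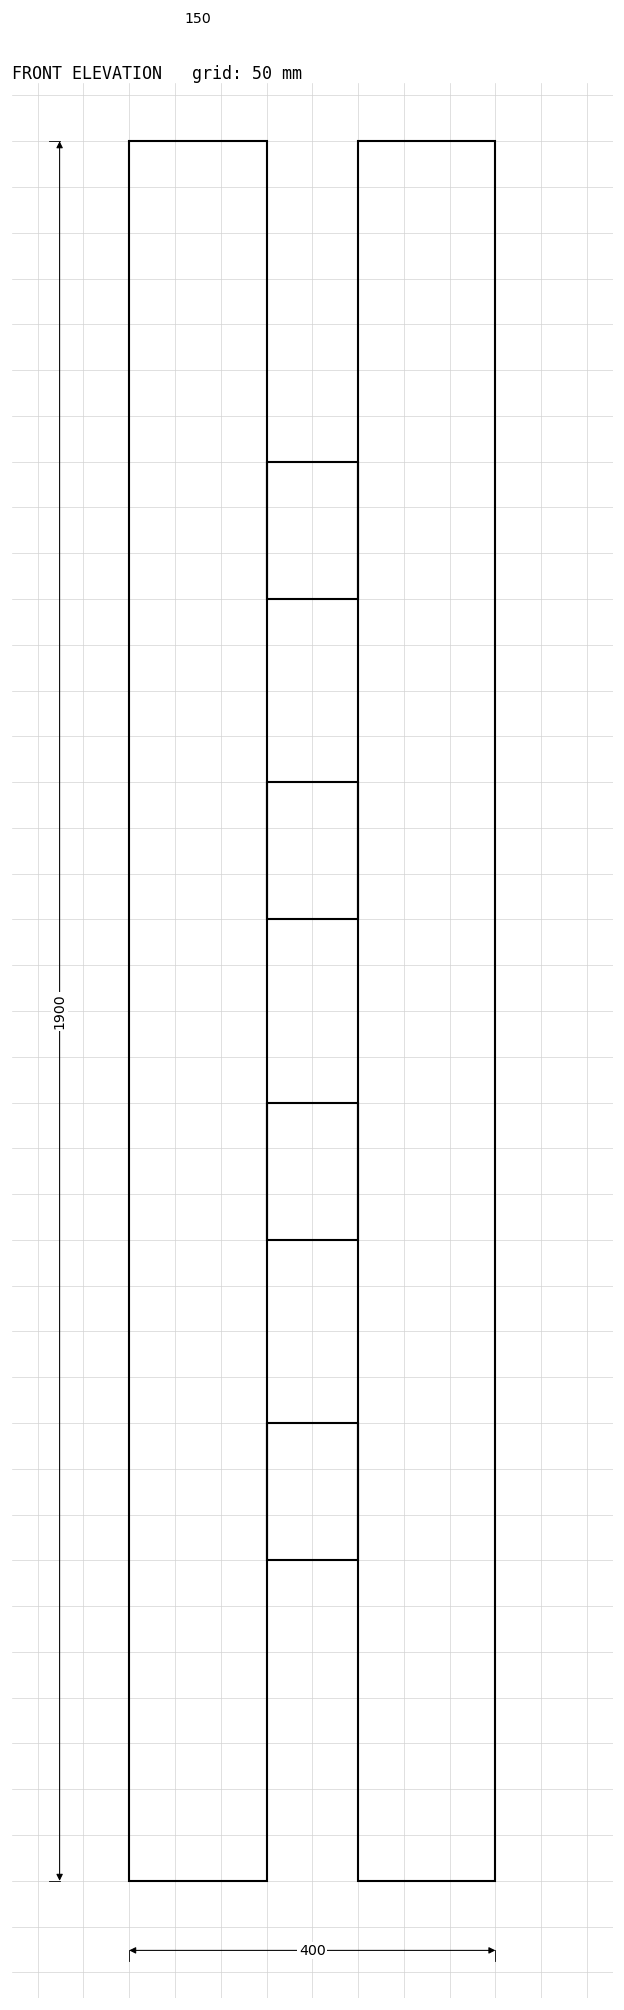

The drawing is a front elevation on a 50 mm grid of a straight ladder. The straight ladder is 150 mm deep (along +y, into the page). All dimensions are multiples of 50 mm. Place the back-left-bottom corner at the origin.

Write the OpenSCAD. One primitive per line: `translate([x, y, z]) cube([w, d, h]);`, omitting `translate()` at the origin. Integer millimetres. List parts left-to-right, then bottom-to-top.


cube([150, 150, 1900]);
translate([150, 0, 350]) cube([100, 150, 150]);
translate([150, 0, 700]) cube([100, 150, 150]);
translate([150, 0, 1050]) cube([100, 150, 150]);
translate([150, 0, 1400]) cube([100, 150, 150]);
translate([250, 0, 0]) cube([150, 150, 1900]);


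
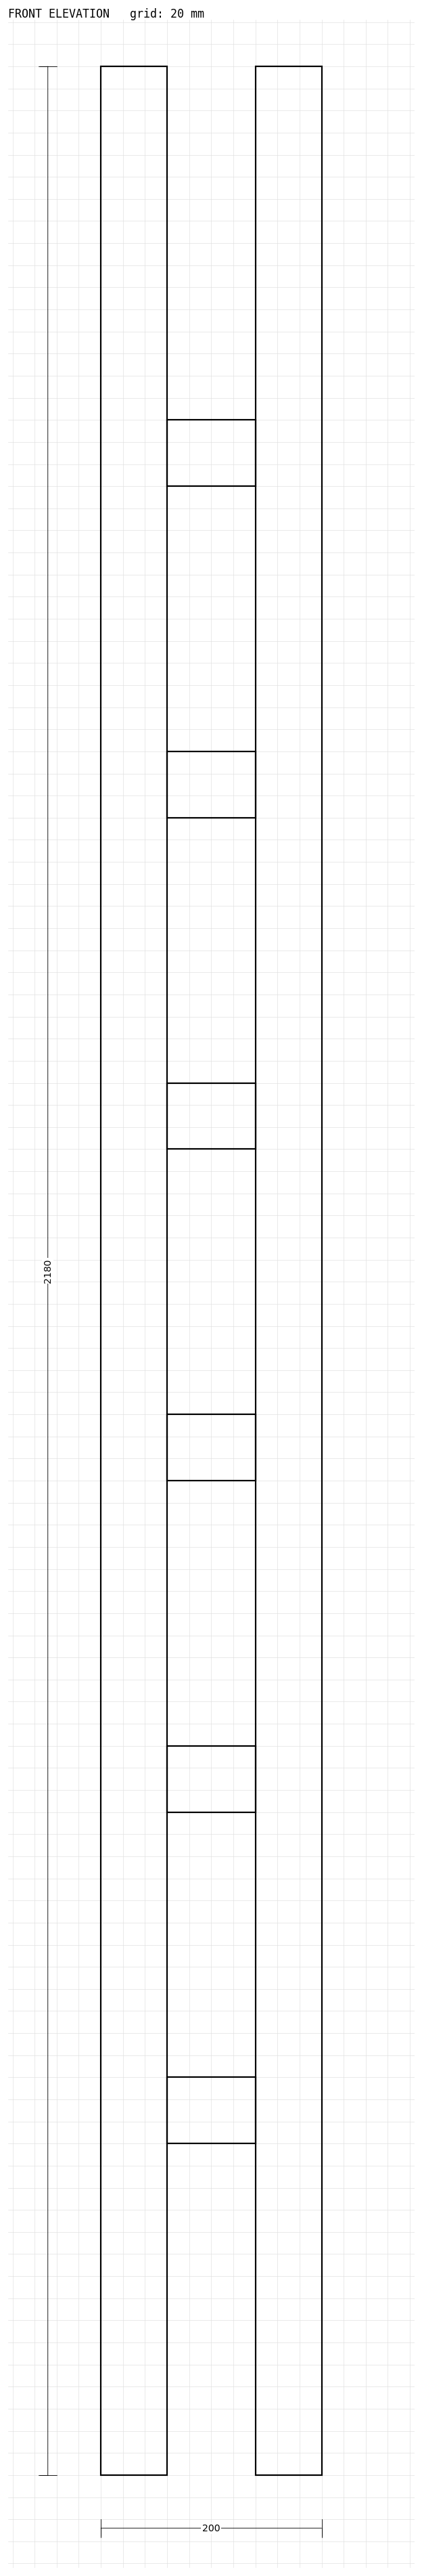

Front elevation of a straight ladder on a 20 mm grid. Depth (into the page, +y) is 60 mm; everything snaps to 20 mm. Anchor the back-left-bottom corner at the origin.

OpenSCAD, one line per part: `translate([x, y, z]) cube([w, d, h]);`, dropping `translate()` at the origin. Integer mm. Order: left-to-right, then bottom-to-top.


cube([60, 60, 2180]);
translate([60, 0, 300]) cube([80, 60, 60]);
translate([60, 0, 600]) cube([80, 60, 60]);
translate([60, 0, 900]) cube([80, 60, 60]);
translate([60, 0, 1200]) cube([80, 60, 60]);
translate([60, 0, 1500]) cube([80, 60, 60]);
translate([60, 0, 1800]) cube([80, 60, 60]);
translate([140, 0, 0]) cube([60, 60, 2180]);
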